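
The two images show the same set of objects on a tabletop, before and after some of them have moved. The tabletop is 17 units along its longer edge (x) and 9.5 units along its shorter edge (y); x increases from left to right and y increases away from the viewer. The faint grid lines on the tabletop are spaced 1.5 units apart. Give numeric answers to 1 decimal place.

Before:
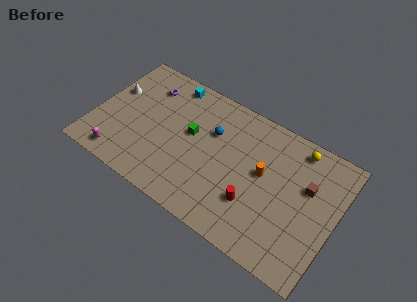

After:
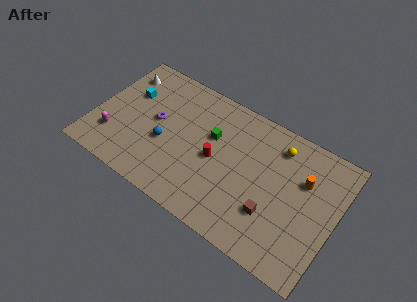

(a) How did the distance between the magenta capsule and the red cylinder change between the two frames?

-2.2

Before: roughly 9.5 units apart; after: 7.3. That's 2.2 units closer together.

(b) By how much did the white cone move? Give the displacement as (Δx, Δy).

(0.3, 1.6)

The white cone was at about (1.0, 5.9) and moved to about (1.3, 7.5).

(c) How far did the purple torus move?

2.5

The purple torus moved from about (3.2, 7.4) to (4.2, 5.1), a distance of √(1.0² + 2.3²) ≈ 2.5.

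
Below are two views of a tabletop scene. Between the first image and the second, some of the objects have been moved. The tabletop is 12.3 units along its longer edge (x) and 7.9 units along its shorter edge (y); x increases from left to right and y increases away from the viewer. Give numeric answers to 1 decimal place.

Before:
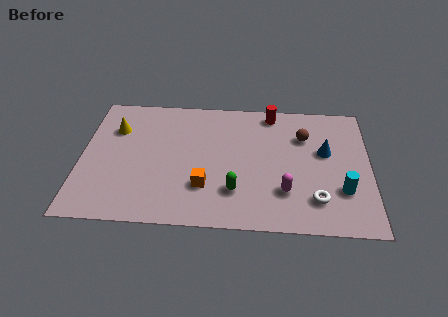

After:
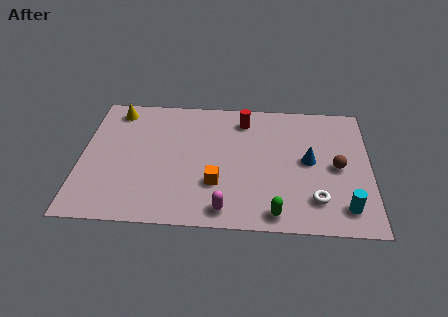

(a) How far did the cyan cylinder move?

1.0

The cyan cylinder moved from about (11.1, 2.4) to (11.2, 1.4), a distance of √(0.1² + 1.0²) ≈ 1.0.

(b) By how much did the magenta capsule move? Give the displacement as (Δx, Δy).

(-2.5, -1.2)

The magenta capsule started near (8.7, 2.2) and ended near (6.2, 1.0).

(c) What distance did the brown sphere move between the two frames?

2.3

The brown sphere moved from about (9.5, 5.6) to (10.9, 3.8), a distance of √(1.4² + 1.8²) ≈ 2.3.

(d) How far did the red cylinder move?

1.3

From (8.1, 7.0) to (6.9, 6.5), the red cylinder covered √(1.2² + 0.5²) ≈ 1.3 units.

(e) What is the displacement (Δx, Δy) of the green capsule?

(1.7, -1.2)

The green capsule was at about (6.6, 2.1) and moved to about (8.3, 0.9).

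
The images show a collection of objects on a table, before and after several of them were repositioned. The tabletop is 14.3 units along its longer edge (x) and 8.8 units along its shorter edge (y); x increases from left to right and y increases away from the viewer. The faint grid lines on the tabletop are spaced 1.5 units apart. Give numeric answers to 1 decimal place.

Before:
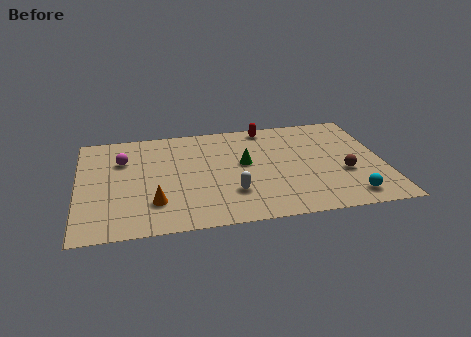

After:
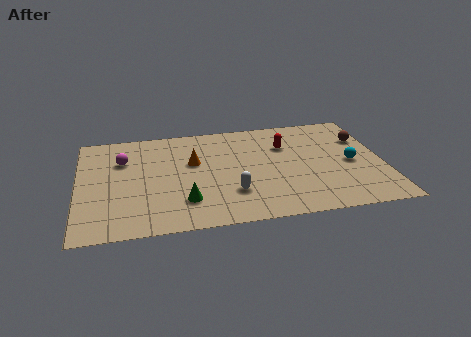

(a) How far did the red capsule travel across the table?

2.0

The red capsule was near (9.0, 7.9) before and (9.8, 6.1) after, so it travelled √(0.8² + 1.8²) ≈ 2.0 units.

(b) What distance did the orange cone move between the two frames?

3.6

The orange cone was near (3.5, 2.3) before and (5.4, 5.4) after, so it travelled √(1.9² + 3.1²) ≈ 3.6 units.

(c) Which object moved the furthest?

the green cone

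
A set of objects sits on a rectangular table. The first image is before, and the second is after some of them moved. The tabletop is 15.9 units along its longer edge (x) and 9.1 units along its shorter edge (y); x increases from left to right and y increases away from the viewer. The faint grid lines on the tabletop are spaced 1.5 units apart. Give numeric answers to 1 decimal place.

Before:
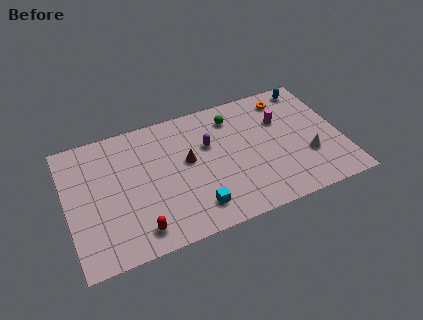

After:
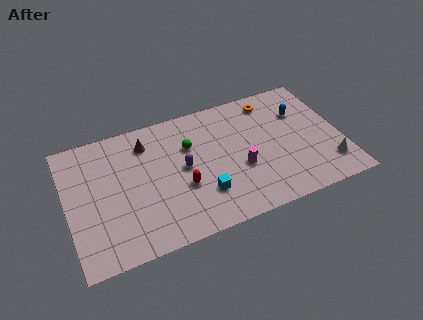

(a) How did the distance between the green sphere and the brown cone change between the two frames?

-1.0

They were about 3.6 units apart before and 2.6 after — 1.0 units closer together.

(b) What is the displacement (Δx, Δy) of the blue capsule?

(-0.7, -1.7)

The blue capsule was at about (14.5, 8.0) and moved to about (13.8, 6.3).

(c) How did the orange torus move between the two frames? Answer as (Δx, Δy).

(-0.9, 0.1)

The orange torus started near (13.1, 7.6) and ended near (12.2, 7.7).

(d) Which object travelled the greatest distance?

the magenta cylinder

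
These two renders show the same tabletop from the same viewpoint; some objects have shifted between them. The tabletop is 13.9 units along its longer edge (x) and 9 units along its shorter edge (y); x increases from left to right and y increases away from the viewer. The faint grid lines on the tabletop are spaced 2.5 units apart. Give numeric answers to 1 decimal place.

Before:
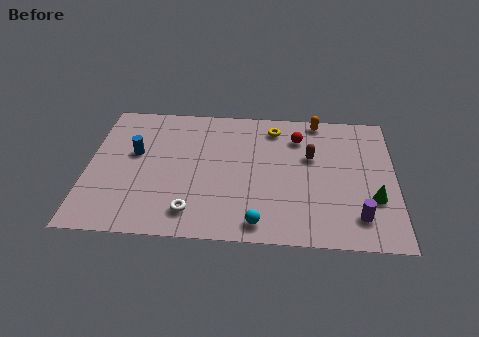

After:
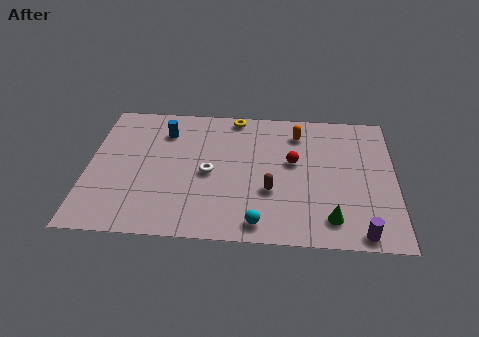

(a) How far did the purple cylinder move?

1.0

From (12.2, 1.8) to (12.3, 0.8), the purple cylinder covered √(0.1² + 1.0²) ≈ 1.0 units.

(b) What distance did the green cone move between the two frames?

2.4

The green cone was near (12.9, 3.0) before and (11.0, 1.6) after, so it travelled √(1.9² + 1.4²) ≈ 2.4 units.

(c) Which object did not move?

the cyan sphere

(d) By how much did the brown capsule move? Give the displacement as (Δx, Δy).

(-1.8, -2.4)

The brown capsule was at about (10.1, 5.6) and moved to about (8.3, 3.2).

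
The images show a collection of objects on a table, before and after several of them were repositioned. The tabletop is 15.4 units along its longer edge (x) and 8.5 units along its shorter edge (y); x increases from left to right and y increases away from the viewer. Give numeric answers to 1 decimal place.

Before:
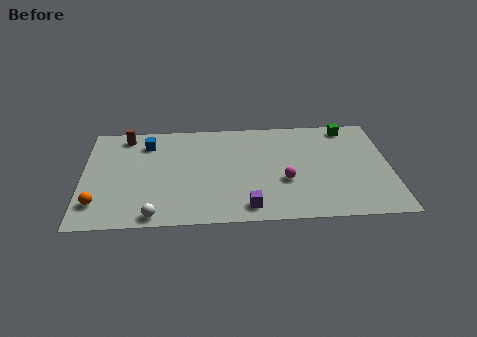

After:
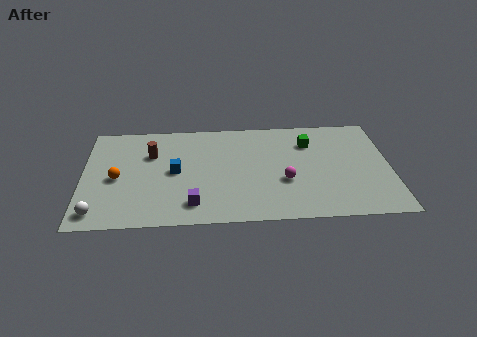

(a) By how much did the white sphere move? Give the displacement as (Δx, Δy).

(-2.8, 0.4)

The white sphere was at about (3.6, 0.8) and moved to about (0.8, 1.2).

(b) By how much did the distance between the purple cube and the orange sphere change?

-3.0

The distance was about 7.4 in the first image and 4.4 in the second, so they moved 3.0 units closer together.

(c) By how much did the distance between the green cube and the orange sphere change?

-3.8

Before: roughly 13.8 units apart; after: 10.0. That's 3.8 units closer together.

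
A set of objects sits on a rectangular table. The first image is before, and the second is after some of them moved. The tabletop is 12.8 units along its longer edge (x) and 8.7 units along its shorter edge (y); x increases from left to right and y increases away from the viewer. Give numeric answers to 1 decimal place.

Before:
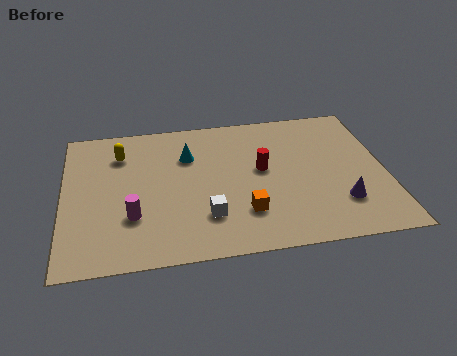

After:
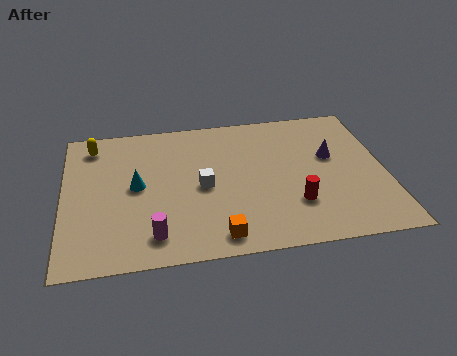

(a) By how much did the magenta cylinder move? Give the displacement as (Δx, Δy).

(0.8, -1.2)

The magenta cylinder started near (2.7, 2.7) and ended near (3.5, 1.5).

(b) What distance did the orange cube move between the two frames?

1.6

From (7.1, 2.3) to (6.0, 1.1), the orange cube covered √(1.1² + 1.2²) ≈ 1.6 units.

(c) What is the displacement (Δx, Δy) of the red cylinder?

(1.2, -2.3)

The red cylinder started near (7.9, 4.8) and ended near (9.1, 2.5).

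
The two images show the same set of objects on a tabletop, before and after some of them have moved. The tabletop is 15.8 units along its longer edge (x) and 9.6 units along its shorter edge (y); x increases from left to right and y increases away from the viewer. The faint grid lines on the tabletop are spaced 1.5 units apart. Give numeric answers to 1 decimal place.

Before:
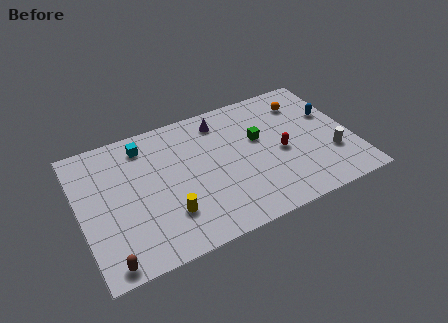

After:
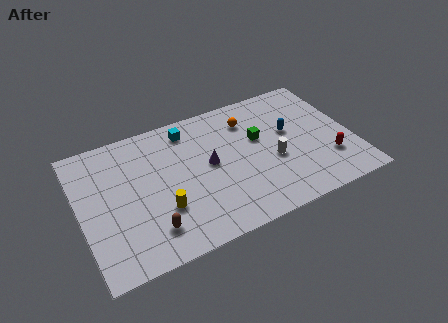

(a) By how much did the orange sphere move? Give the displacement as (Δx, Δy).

(-3.3, -0.1)

The orange sphere started near (13.4, 7.5) and ended near (10.1, 7.4).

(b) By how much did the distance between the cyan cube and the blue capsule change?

-4.8

The distance was about 11.0 in the first image and 6.2 in the second, so they moved 4.8 units closer together.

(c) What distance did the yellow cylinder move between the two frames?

0.6

The yellow cylinder was near (4.8, 2.6) before and (4.5, 3.1) after, so it travelled √(0.3² + 0.5²) ≈ 0.6 units.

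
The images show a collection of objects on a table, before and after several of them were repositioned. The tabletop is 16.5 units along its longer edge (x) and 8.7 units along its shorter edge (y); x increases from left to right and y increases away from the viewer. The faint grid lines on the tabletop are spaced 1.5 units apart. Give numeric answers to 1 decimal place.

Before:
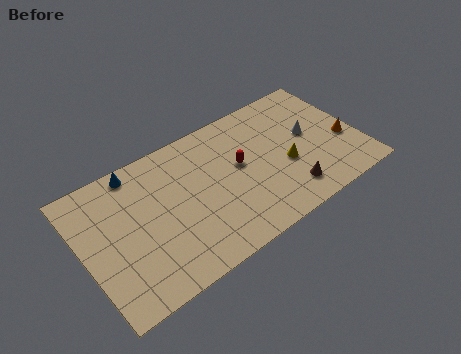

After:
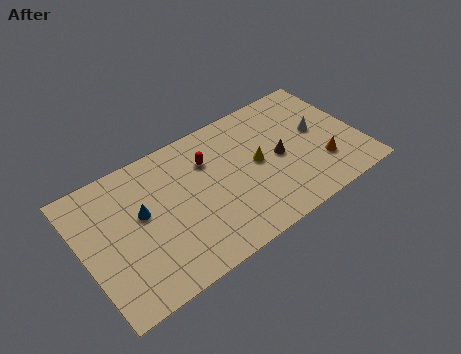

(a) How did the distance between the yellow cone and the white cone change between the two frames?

+1.7

Before: roughly 2.1 units apart; after: 3.8. That's 1.7 units further apart.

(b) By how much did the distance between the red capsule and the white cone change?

+2.3

They were about 4.3 units apart before and 6.6 after — 2.3 units further apart.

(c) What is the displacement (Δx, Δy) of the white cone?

(0.5, 0.0)

From the two frames, the white cone sits at roughly (13.7, 4.8) before and (14.2, 4.8) after.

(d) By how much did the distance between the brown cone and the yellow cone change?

-0.5

They were about 1.8 units apart before and 1.3 after — 0.5 units closer together.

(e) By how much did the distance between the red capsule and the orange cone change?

+0.9

Before: roughly 6.4 units apart; after: 7.3. That's 0.9 units further apart.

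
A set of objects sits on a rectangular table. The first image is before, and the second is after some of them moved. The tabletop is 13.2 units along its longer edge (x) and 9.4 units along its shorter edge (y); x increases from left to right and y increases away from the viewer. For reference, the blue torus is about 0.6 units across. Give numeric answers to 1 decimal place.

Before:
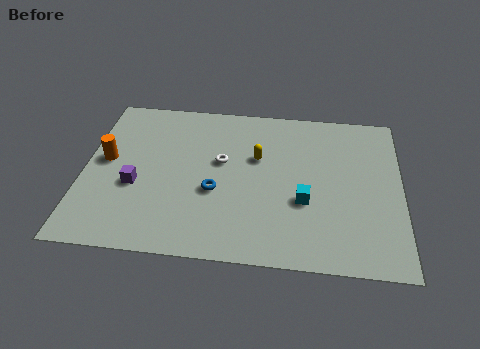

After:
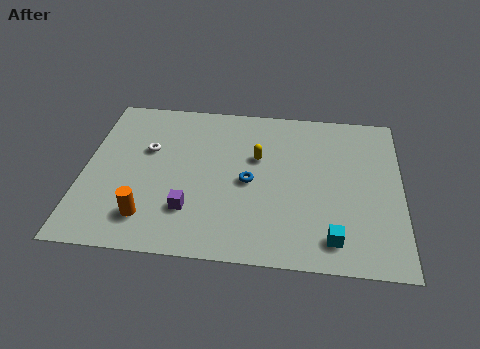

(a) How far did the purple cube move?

2.6

The purple cube was near (2.2, 3.7) before and (4.5, 2.5) after, so it travelled √(2.3² + 1.2²) ≈ 2.6 units.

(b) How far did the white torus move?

3.1

From (5.7, 5.5) to (2.6, 5.9), the white torus covered √(3.1² + 0.4²) ≈ 3.1 units.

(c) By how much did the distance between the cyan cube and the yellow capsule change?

+2.3

Before: roughly 3.1 units apart; after: 5.4. That's 2.3 units further apart.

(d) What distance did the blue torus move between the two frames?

1.6

The blue torus was near (5.5, 3.7) before and (6.9, 4.4) after, so it travelled √(1.4² + 0.7²) ≈ 1.6 units.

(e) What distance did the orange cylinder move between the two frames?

3.7

The orange cylinder moved from about (0.9, 5.1) to (2.8, 1.9), a distance of √(1.9² + 3.2²) ≈ 3.7.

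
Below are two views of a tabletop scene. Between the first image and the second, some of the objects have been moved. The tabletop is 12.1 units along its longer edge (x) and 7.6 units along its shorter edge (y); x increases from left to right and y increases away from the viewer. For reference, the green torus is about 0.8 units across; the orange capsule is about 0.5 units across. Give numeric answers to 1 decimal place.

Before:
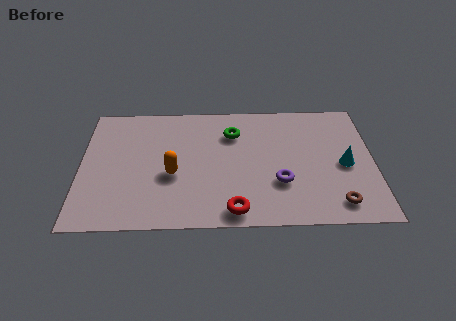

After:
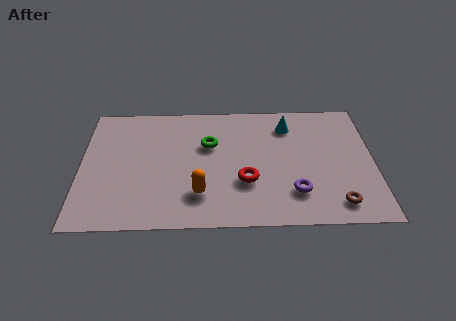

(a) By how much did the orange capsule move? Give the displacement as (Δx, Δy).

(1.1, -1.2)

The orange capsule started near (3.8, 3.1) and ended near (4.9, 1.9).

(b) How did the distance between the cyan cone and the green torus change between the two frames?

-1.6

Before: roughly 5.1 units apart; after: 3.5. That's 1.6 units closer together.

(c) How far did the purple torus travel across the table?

0.8

The purple torus moved from about (8.2, 2.5) to (8.8, 1.9), a distance of √(0.6² + 0.6²) ≈ 0.8.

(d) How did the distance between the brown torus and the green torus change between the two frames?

+0.3

The distance was about 6.1 in the first image and 6.4 in the second, so they moved 0.3 units further apart.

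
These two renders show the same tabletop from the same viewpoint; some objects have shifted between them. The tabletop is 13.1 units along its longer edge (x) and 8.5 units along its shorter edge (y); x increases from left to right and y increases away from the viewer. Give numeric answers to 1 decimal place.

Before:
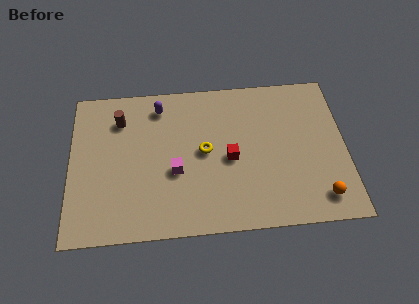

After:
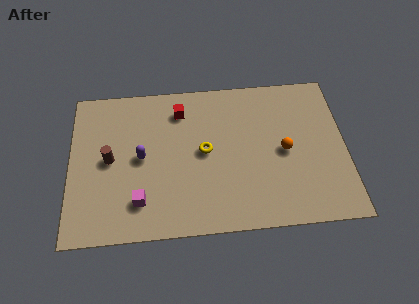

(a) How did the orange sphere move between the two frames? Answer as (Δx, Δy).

(-1.6, 2.7)

The orange sphere was at about (11.8, 1.4) and moved to about (10.2, 4.1).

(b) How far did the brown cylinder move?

2.3

From (2.4, 6.5) to (1.9, 4.3), the brown cylinder covered √(0.5² + 2.2²) ≈ 2.3 units.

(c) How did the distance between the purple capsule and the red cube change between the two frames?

-1.5

Before: roughly 4.6 units apart; after: 3.1. That's 1.5 units closer together.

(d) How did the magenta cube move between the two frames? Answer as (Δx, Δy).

(-1.7, -1.5)

The magenta cube started near (5.0, 3.4) and ended near (3.3, 1.9).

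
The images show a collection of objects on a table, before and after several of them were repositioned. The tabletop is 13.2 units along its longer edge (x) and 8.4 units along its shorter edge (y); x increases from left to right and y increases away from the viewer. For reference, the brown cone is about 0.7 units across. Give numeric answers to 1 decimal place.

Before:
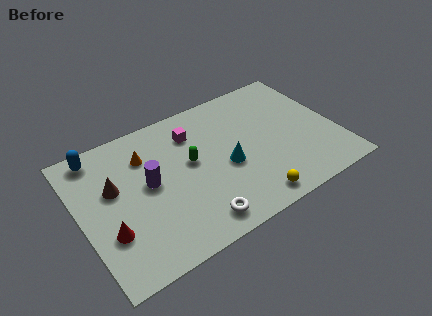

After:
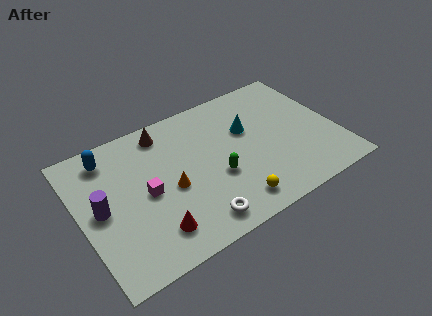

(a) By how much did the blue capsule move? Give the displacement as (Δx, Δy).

(0.5, -0.4)

The blue capsule started near (1.3, 7.4) and ended near (1.8, 7.0).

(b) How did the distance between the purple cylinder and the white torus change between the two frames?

+1.5

The distance was about 3.8 in the first image and 5.3 in the second, so they moved 1.5 units further apart.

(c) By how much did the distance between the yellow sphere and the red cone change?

-3.2

Before: roughly 7.2 units apart; after: 4.0. That's 3.2 units closer together.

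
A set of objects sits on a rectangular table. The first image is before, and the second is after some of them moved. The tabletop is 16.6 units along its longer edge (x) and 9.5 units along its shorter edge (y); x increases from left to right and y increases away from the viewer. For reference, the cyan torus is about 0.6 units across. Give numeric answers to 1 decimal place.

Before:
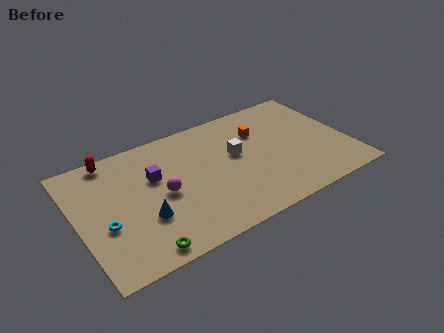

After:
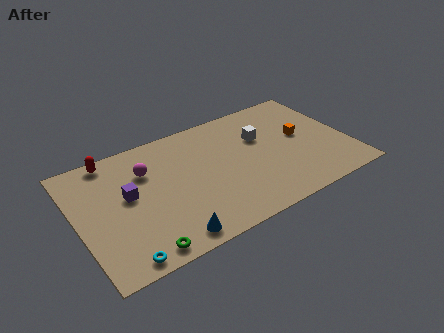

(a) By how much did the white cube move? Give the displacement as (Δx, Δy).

(1.7, 0.7)

The white cube was at about (9.8, 5.5) and moved to about (11.5, 6.2).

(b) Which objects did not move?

the red capsule and the green torus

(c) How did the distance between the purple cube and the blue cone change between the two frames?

+1.6

The distance was about 3.0 in the first image and 4.6 in the second, so they moved 1.6 units further apart.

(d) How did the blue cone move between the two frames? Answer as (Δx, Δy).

(1.2, -2.1)

From the two frames, the blue cone sits at roughly (3.8, 3.2) before and (5.0, 1.1) after.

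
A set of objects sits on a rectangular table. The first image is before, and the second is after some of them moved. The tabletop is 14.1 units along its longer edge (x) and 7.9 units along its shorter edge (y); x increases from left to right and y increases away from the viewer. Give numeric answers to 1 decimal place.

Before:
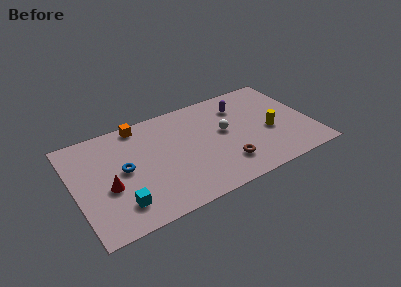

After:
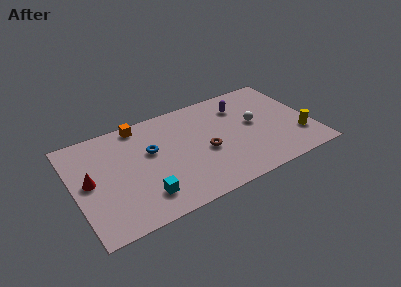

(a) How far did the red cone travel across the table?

1.3

From (1.9, 3.2) to (0.9, 4.1), the red cone covered √(1.0² + 0.9²) ≈ 1.3 units.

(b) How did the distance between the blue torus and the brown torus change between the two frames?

-2.8

Before: roughly 6.2 units apart; after: 3.4. That's 2.8 units closer together.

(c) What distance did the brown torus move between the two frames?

1.8

From (8.7, 1.9) to (7.7, 3.4), the brown torus covered √(1.0² + 1.5²) ≈ 1.8 units.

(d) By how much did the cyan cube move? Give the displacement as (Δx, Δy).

(1.4, 0.0)

The cyan cube started near (2.4, 1.7) and ended near (3.8, 1.7).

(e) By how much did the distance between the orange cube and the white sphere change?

+1.7

Before: roughly 5.5 units apart; after: 7.2. That's 1.7 units further apart.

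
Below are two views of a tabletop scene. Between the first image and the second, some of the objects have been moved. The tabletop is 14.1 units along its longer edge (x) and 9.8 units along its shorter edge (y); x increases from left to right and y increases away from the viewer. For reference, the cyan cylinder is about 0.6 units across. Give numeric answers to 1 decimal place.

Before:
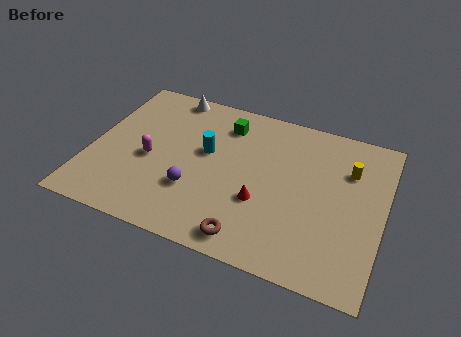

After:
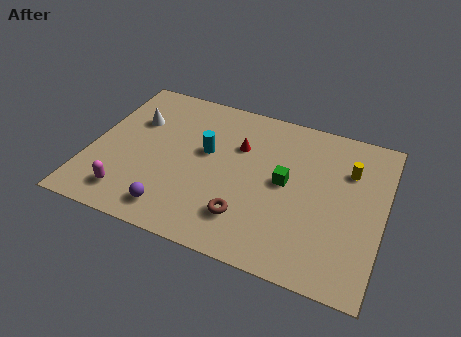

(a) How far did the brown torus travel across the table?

1.1

The brown torus moved from about (8.1, 1.2) to (7.8, 2.3), a distance of √(0.3² + 1.1²) ≈ 1.1.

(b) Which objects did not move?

the cyan cylinder and the yellow cylinder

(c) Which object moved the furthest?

the green cube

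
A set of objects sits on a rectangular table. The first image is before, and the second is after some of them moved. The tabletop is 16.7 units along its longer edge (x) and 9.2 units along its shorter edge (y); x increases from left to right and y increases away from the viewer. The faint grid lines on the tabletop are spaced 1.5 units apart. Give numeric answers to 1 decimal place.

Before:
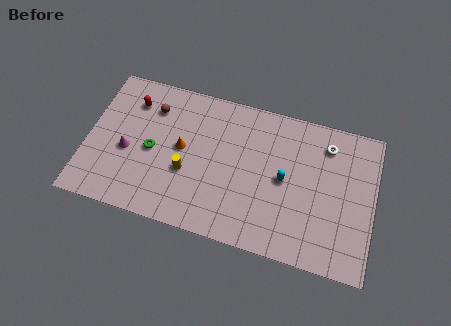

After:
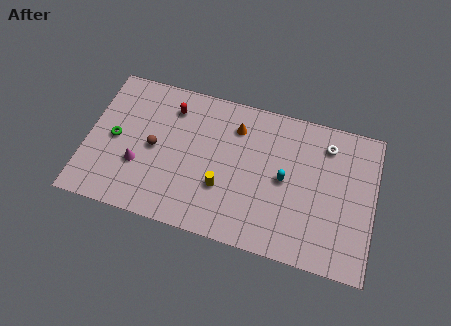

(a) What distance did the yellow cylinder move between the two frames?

2.1

From (5.9, 3.5) to (8.0, 3.1), the yellow cylinder covered √(2.1² + 0.4²) ≈ 2.1 units.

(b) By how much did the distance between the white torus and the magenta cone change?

-0.4

They were about 11.9 units apart before and 11.5 after — 0.4 units closer together.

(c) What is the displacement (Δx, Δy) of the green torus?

(-2.2, 0.2)

The green torus started near (3.8, 4.3) and ended near (1.6, 4.5).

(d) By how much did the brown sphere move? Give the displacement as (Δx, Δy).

(0.3, -2.5)

From the two frames, the brown sphere sits at roughly (3.6, 7.0) before and (3.9, 4.5) after.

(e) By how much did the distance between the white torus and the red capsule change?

-2.3

They were about 11.4 units apart before and 9.1 after — 2.3 units closer together.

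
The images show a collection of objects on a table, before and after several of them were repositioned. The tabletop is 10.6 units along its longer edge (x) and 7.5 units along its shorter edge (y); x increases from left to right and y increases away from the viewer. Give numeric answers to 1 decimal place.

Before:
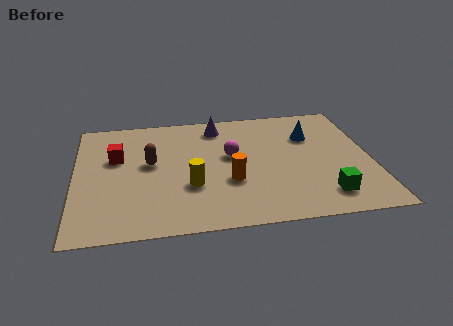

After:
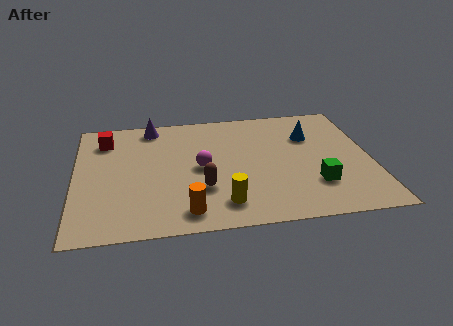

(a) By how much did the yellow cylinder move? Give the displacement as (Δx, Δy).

(1.1, -1.2)

From the two frames, the yellow cylinder sits at roughly (4.1, 2.6) before and (5.2, 1.4) after.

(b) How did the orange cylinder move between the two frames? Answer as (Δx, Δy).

(-1.6, -1.6)

From the two frames, the orange cylinder sits at roughly (5.5, 2.7) before and (3.9, 1.1) after.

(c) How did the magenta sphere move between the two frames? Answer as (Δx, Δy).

(-1.1, -0.6)

From the two frames, the magenta sphere sits at roughly (5.6, 4.3) before and (4.5, 3.7) after.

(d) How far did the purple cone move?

2.4

The purple cone moved from about (5.2, 6.3) to (2.8, 6.6), a distance of √(2.4² + 0.3²) ≈ 2.4.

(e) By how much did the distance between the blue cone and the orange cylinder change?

+2.3

Before: roughly 3.9 units apart; after: 6.2. That's 2.3 units further apart.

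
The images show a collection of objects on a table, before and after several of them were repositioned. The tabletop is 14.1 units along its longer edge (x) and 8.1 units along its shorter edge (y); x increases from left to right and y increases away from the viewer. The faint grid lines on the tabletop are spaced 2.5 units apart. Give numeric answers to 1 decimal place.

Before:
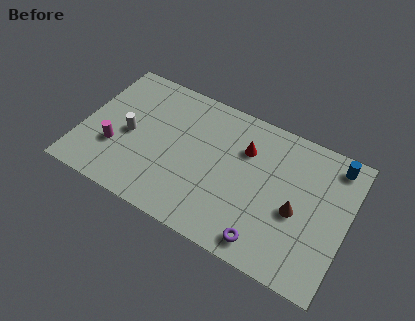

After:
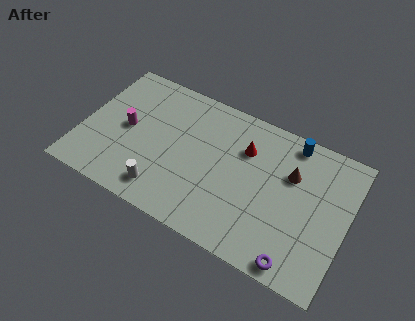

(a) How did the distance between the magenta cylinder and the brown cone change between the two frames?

-0.8

They were about 9.6 units apart before and 8.8 after — 0.8 units closer together.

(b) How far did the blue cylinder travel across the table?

2.3

The blue cylinder moved from about (13.1, 7.0) to (10.8, 7.2), a distance of √(2.3² + 0.2²) ≈ 2.3.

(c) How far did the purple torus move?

1.7

The purple torus moved from about (10.2, 1.1) to (11.9, 0.8), a distance of √(1.7² + 0.3²) ≈ 1.7.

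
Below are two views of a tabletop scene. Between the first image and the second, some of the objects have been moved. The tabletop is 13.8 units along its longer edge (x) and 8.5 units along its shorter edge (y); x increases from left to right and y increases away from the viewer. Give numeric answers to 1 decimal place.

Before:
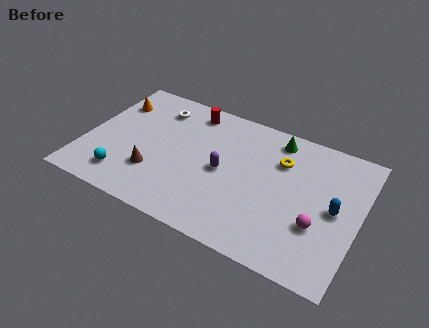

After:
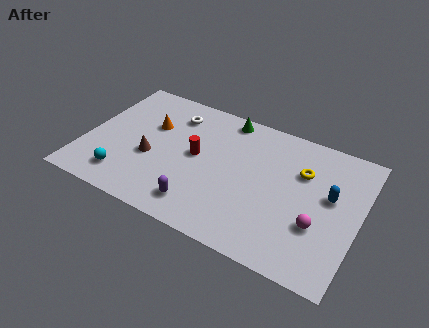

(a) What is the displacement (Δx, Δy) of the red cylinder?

(0.7, -2.8)

The red cylinder was at about (4.9, 7.3) and moved to about (5.6, 4.5).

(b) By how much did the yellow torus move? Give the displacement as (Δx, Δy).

(1.1, -0.2)

From the two frames, the yellow torus sits at roughly (9.7, 6.0) before and (10.8, 5.8) after.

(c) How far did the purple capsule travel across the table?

2.7

From (7.0, 4.1) to (6.2, 1.5), the purple capsule covered √(0.8² + 2.6²) ≈ 2.7 units.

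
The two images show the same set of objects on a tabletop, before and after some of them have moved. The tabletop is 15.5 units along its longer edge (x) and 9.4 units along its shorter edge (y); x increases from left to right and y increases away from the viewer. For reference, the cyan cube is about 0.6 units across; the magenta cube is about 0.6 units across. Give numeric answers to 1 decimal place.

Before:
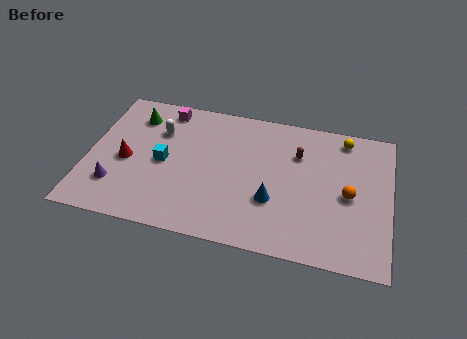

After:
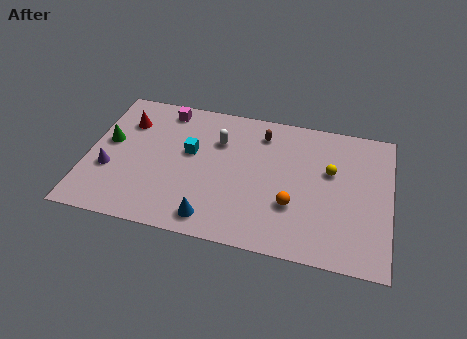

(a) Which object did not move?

the magenta cube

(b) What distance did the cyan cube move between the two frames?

1.6

From (3.9, 4.5) to (5.2, 5.5), the cyan cube covered √(1.3² + 1.0²) ≈ 1.6 units.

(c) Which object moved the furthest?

the blue cone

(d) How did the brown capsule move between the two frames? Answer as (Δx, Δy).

(-1.9, 1.0)

From the two frames, the brown capsule sits at roughly (10.7, 6.6) before and (8.8, 7.6) after.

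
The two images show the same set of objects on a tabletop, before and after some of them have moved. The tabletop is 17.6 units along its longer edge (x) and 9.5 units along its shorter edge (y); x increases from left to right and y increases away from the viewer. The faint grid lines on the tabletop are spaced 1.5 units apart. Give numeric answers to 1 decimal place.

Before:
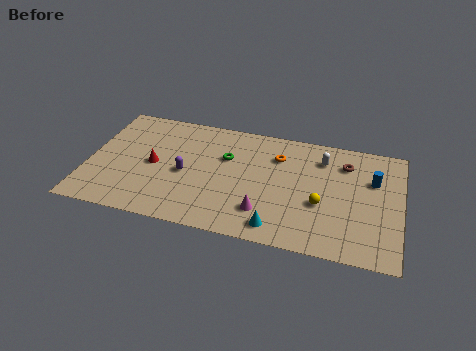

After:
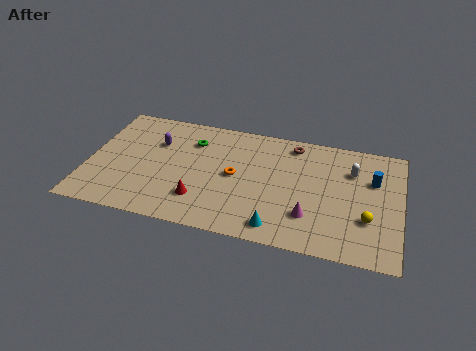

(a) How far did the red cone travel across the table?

3.6

The red cone moved from about (3.7, 4.6) to (6.5, 2.4), a distance of √(2.8² + 2.2²) ≈ 3.6.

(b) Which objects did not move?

the cyan cone and the blue cylinder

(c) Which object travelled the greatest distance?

the red cone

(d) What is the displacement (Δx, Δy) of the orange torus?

(-2.3, -2.2)

From the two frames, the orange torus sits at roughly (10.6, 7.0) before and (8.3, 4.8) after.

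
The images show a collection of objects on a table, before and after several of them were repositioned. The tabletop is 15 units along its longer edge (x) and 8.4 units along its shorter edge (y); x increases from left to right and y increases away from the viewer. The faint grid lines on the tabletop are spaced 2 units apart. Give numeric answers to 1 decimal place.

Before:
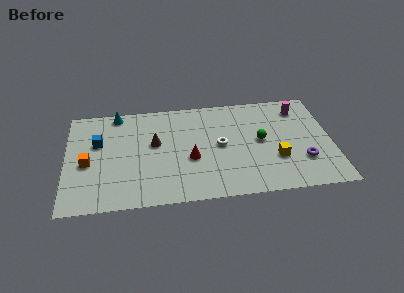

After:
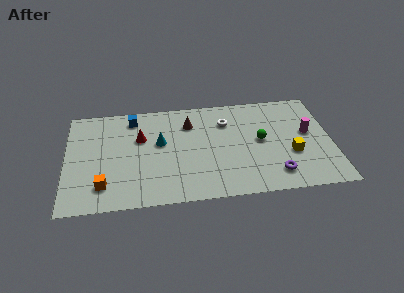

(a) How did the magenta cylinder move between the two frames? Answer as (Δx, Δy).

(0.4, -2.1)

From the two frames, the magenta cylinder sits at roughly (13.3, 6.8) before and (13.7, 4.7) after.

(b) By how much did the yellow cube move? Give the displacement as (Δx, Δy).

(0.9, 0.3)

From the two frames, the yellow cube sits at roughly (11.8, 2.8) before and (12.7, 3.1) after.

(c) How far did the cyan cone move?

3.6

The cyan cone moved from about (2.9, 7.6) to (5.3, 4.9), a distance of √(2.4² + 2.7²) ≈ 3.6.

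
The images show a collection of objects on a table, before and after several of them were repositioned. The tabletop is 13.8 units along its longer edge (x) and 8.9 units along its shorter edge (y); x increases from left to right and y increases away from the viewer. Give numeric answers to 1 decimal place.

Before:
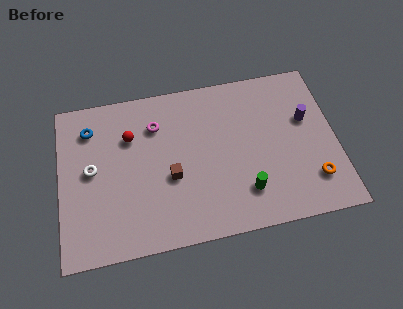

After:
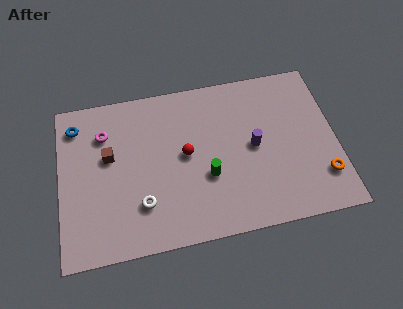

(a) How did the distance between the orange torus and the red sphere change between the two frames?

-2.6

They were about 9.8 units apart before and 7.2 after — 2.6 units closer together.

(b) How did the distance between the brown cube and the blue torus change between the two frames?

-2.6

They were about 5.2 units apart before and 2.6 after — 2.6 units closer together.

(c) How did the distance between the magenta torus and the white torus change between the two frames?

+0.7

The distance was about 3.8 in the first image and 4.5 in the second, so they moved 0.7 units further apart.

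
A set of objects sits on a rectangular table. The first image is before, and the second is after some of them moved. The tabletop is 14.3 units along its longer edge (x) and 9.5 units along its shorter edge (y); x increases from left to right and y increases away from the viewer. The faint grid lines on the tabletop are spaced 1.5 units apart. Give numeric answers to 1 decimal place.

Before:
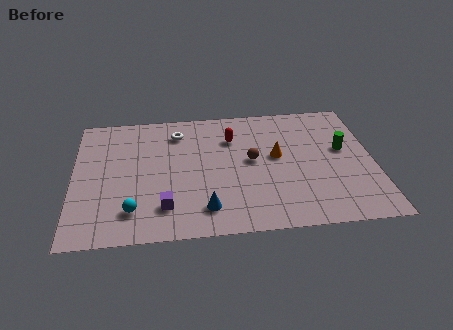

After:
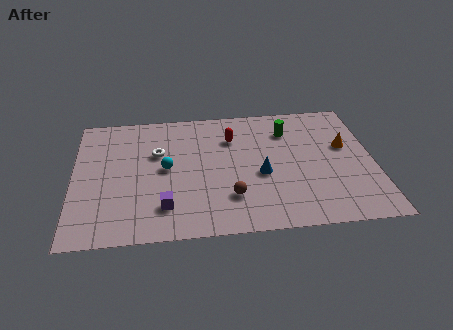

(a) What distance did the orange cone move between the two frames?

3.3

From (9.7, 5.3) to (13.0, 5.7), the orange cone covered √(3.3² + 0.4²) ≈ 3.3 units.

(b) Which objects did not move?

the red capsule and the purple cube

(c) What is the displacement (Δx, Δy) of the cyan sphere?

(1.6, 2.9)

From the two frames, the cyan sphere sits at roughly (2.8, 2.0) before and (4.4, 4.9) after.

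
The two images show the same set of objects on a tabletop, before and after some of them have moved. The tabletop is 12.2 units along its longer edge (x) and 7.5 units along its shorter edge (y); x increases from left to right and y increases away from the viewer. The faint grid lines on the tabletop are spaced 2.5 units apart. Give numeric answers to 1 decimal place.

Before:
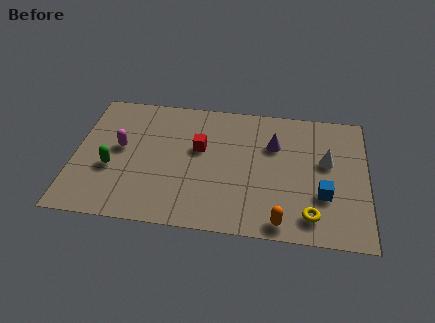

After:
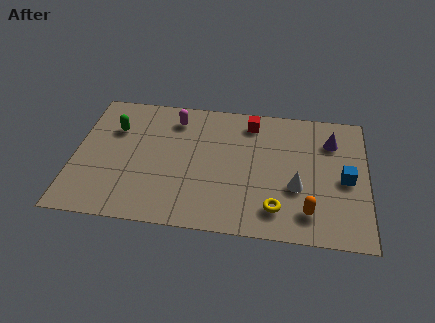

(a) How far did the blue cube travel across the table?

1.3

The blue cube moved from about (10.4, 2.5) to (11.3, 3.5), a distance of √(0.9² + 1.0²) ≈ 1.3.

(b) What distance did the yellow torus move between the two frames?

1.4

The yellow torus was near (9.9, 1.3) before and (8.5, 1.5) after, so it travelled √(1.4² + 0.2²) ≈ 1.4 units.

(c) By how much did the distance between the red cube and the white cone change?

-1.3

They were about 5.3 units apart before and 4.0 after — 1.3 units closer together.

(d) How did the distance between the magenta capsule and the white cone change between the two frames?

-2.4

Before: roughly 8.6 units apart; after: 6.2. That's 2.4 units closer together.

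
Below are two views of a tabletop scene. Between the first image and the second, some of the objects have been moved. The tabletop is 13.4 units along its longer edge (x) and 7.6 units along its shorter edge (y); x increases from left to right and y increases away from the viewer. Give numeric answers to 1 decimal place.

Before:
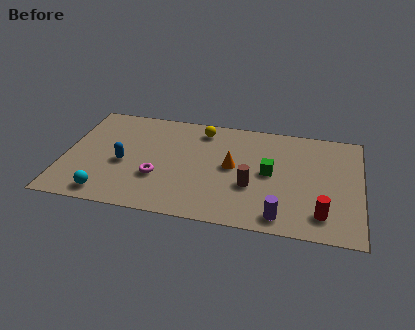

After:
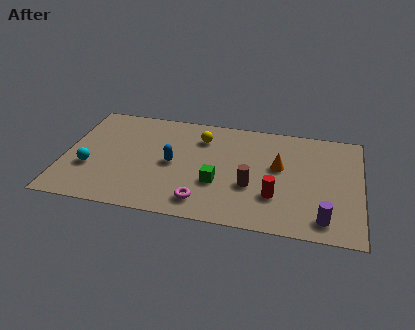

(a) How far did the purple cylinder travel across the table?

1.9

From (9.9, 1.0) to (11.8, 1.2), the purple cylinder covered √(1.9² + 0.2²) ≈ 1.9 units.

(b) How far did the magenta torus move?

2.5

From (4.3, 2.6) to (6.4, 1.3), the magenta torus covered √(2.1² + 1.3²) ≈ 2.5 units.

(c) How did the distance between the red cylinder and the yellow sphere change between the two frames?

-2.5

Before: roughly 7.4 units apart; after: 4.9. That's 2.5 units closer together.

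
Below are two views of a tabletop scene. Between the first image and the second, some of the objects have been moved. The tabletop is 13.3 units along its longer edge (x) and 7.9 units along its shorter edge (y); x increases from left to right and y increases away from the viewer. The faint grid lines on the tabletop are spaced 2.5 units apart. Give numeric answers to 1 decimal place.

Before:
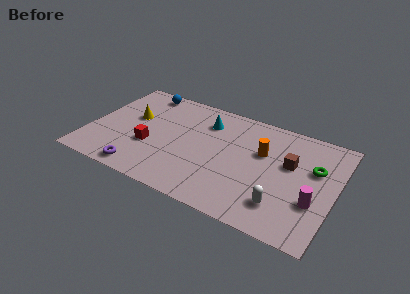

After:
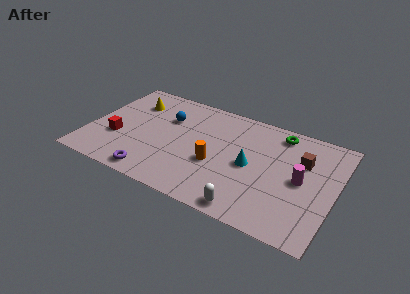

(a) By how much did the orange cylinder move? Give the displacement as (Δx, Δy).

(-2.3, -1.9)

The orange cylinder started near (9.3, 5.0) and ended near (7.0, 3.1).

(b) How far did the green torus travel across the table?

2.8

The green torus was near (12.1, 5.0) before and (10.0, 6.8) after, so it travelled √(2.1² + 1.8²) ≈ 2.8 units.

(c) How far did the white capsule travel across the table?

1.9

The white capsule moved from about (10.7, 1.8) to (9.1, 0.8), a distance of √(1.6² + 1.0²) ≈ 1.9.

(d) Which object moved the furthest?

the cyan cone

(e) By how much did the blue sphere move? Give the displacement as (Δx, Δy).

(1.6, -1.6)

From the two frames, the blue sphere sits at roughly (2.4, 7.0) before and (4.0, 5.4) after.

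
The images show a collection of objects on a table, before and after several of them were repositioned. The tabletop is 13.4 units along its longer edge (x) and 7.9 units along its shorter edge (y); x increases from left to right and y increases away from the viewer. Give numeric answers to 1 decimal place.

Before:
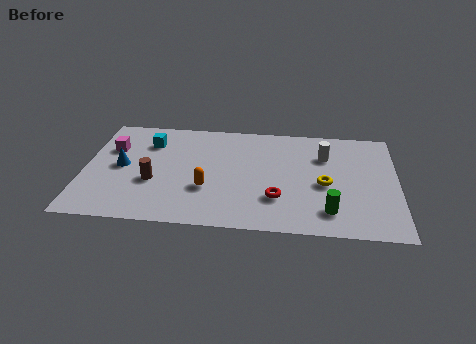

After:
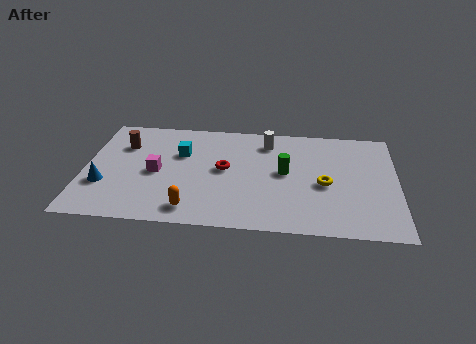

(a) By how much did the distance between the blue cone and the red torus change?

-1.6

The distance was about 6.9 in the first image and 5.3 in the second, so they moved 1.6 units closer together.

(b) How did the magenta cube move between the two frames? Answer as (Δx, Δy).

(2.0, -1.6)

The magenta cube was at about (1.1, 5.3) and moved to about (3.1, 3.7).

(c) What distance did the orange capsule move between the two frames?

1.6

The orange capsule was near (5.3, 2.7) before and (4.7, 1.2) after, so it travelled √(0.6² + 1.5²) ≈ 1.6 units.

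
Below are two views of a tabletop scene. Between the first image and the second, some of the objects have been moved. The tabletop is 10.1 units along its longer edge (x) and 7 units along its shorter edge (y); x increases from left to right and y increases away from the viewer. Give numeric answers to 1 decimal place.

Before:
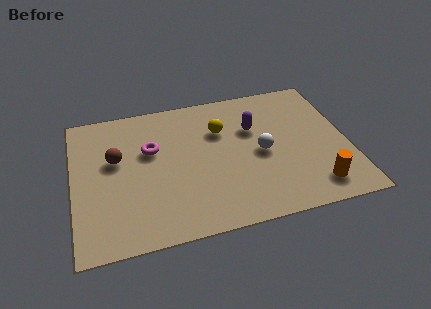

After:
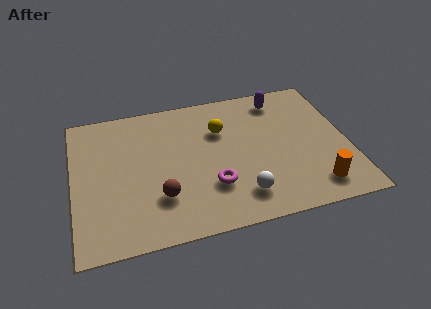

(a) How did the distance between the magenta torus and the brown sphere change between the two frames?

+0.6

The distance was about 1.3 in the first image and 1.9 in the second, so they moved 0.6 units further apart.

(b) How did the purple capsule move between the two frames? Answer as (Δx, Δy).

(1.1, 1.3)

From the two frames, the purple capsule sits at roughly (6.7, 4.6) before and (7.8, 5.9) after.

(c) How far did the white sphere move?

2.1

The white sphere moved from about (6.9, 3.3) to (6.0, 1.4), a distance of √(0.9² + 1.9²) ≈ 2.1.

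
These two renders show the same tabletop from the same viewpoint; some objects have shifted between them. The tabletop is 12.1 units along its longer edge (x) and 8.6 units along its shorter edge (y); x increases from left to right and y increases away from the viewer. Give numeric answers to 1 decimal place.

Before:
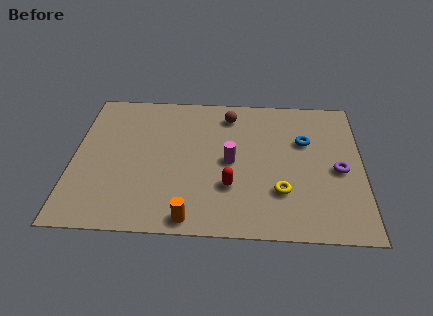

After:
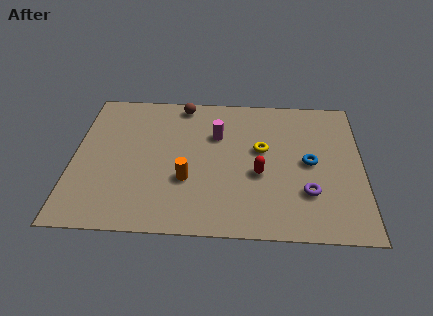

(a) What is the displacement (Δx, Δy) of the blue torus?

(0.2, -1.3)

From the two frames, the blue torus sits at roughly (9.7, 5.6) before and (9.9, 4.3) after.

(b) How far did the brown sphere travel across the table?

2.1

The brown sphere was near (6.5, 7.1) before and (4.5, 7.7) after, so it travelled √(2.0² + 0.6²) ≈ 2.1 units.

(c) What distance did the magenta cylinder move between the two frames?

1.7

The magenta cylinder moved from about (6.6, 4.2) to (6.0, 5.8), a distance of √(0.6² + 1.6²) ≈ 1.7.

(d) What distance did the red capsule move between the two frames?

1.4

The red capsule moved from about (6.6, 2.7) to (7.8, 3.5), a distance of √(1.2² + 0.8²) ≈ 1.4.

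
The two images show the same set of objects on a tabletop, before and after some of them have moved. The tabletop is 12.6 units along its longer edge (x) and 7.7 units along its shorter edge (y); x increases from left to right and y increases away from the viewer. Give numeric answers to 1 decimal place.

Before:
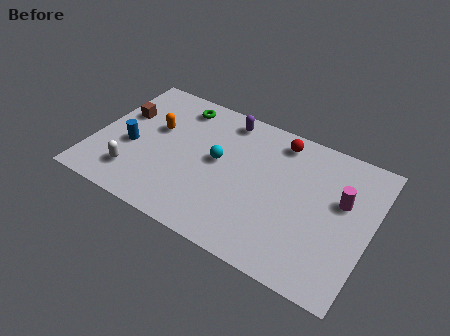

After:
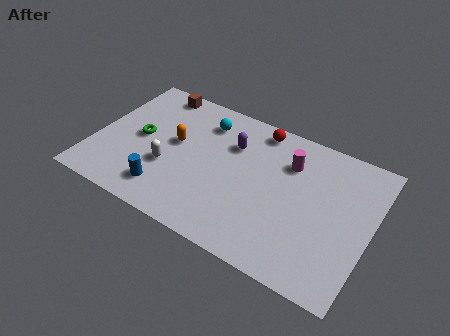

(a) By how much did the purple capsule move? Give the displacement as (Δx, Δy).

(0.5, -1.3)

The purple capsule was at about (5.6, 6.7) and moved to about (6.1, 5.4).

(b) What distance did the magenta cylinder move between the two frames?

2.7

The magenta cylinder was near (11.2, 4.7) before and (8.7, 5.6) after, so it travelled √(2.5² + 0.9²) ≈ 2.7 units.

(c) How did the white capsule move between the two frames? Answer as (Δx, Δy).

(1.4, 1.1)

The white capsule started near (2.1, 1.7) and ended near (3.5, 2.8).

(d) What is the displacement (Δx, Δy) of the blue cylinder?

(1.9, -1.7)

The blue cylinder was at about (1.7, 3.2) and moved to about (3.6, 1.5).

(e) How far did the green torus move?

3.0

The green torus moved from about (3.4, 6.5) to (2.0, 3.9), a distance of √(1.4² + 2.6²) ≈ 3.0.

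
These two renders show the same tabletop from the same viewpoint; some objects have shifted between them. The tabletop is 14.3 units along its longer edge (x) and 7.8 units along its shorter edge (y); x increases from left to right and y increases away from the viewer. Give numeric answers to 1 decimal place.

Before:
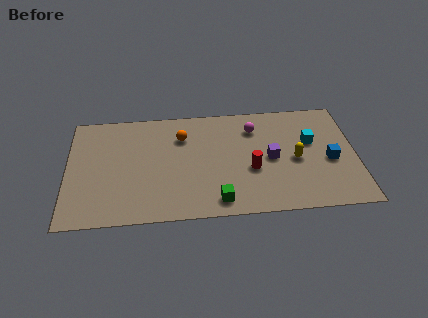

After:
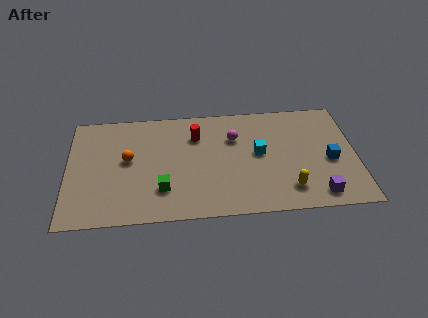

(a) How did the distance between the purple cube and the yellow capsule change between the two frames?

+0.3

The distance was about 1.2 in the first image and 1.5 in the second, so they moved 0.3 units further apart.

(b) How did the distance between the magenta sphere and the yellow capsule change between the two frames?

+1.5

The distance was about 3.1 in the first image and 4.6 in the second, so they moved 1.5 units further apart.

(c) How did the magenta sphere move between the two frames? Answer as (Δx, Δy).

(-1.0, -0.6)

The magenta sphere started near (9.3, 6.0) and ended near (8.3, 5.4).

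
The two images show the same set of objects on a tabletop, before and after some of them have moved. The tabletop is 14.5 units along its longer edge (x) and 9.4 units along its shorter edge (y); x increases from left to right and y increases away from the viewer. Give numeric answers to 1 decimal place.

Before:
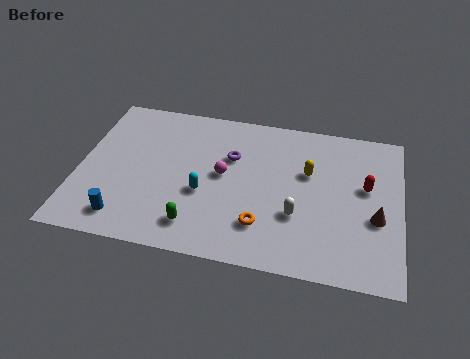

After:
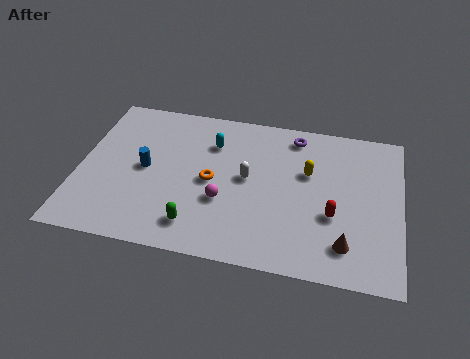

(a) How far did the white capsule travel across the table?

2.9

The white capsule was near (9.9, 3.2) before and (7.6, 5.0) after, so it travelled √(2.3² + 1.8²) ≈ 2.9 units.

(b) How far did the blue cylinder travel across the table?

3.3

The blue cylinder moved from about (2.3, 1.5) to (3.0, 4.7), a distance of √(0.7² + 3.2²) ≈ 3.3.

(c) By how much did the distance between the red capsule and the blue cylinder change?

-2.7

The distance was about 11.3 in the first image and 8.6 in the second, so they moved 2.7 units closer together.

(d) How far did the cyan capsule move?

3.2

The cyan capsule was near (5.7, 3.7) before and (5.9, 6.9) after, so it travelled √(0.2² + 3.2²) ≈ 3.2 units.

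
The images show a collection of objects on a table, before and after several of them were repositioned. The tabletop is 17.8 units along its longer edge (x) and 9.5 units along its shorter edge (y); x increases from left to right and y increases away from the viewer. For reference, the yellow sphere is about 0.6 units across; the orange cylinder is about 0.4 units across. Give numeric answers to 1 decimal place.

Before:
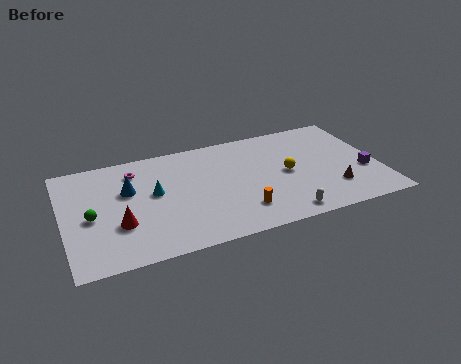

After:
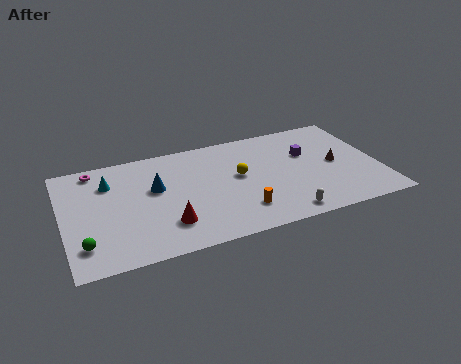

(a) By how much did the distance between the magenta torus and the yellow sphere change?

-0.4

The distance was about 8.9 in the first image and 8.5 in the second, so they moved 0.4 units closer together.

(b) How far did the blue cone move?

1.5

The blue cone moved from about (3.7, 6.0) to (5.2, 5.7), a distance of √(1.5² + 0.3²) ≈ 1.5.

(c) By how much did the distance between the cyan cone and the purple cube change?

-0.7

The distance was about 11.9 in the first image and 11.2 in the second, so they moved 0.7 units closer together.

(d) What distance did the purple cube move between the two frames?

4.0

From (16.9, 3.5) to (13.9, 6.1), the purple cube covered √(3.0² + 2.6²) ≈ 4.0 units.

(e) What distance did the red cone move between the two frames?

2.7

The red cone was near (3.0, 3.2) before and (5.6, 2.4) after, so it travelled √(2.6² + 0.8²) ≈ 2.7 units.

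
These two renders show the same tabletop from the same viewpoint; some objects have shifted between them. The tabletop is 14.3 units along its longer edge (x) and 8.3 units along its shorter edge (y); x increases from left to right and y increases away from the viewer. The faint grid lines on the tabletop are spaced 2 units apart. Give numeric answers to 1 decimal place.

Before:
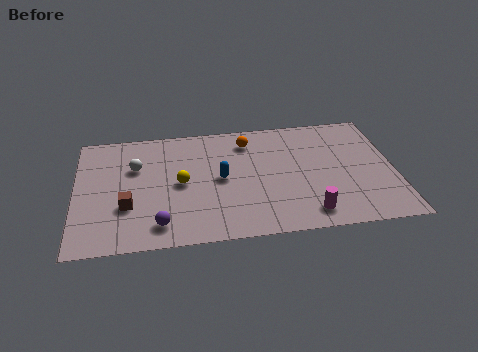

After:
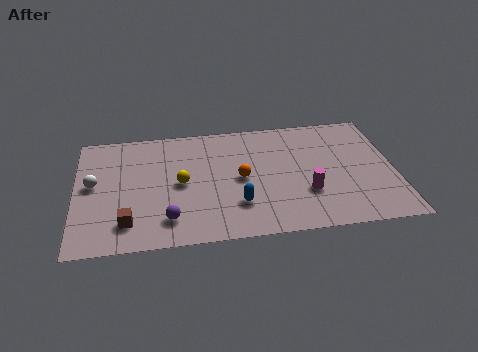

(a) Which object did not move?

the yellow sphere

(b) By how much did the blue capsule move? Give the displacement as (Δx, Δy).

(0.7, -1.9)

The blue capsule started near (6.5, 4.2) and ended near (7.2, 2.3).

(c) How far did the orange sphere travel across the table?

2.6

The orange sphere moved from about (7.8, 6.7) to (7.4, 4.1), a distance of √(0.4² + 2.6²) ≈ 2.6.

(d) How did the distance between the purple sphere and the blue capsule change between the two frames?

-0.8

The distance was about 4.0 in the first image and 3.2 in the second, so they moved 0.8 units closer together.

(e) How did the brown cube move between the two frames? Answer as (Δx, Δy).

(0.0, -1.1)

The brown cube started near (2.3, 2.8) and ended near (2.3, 1.7).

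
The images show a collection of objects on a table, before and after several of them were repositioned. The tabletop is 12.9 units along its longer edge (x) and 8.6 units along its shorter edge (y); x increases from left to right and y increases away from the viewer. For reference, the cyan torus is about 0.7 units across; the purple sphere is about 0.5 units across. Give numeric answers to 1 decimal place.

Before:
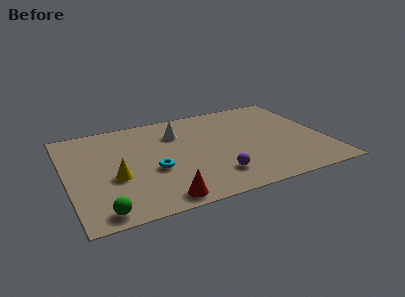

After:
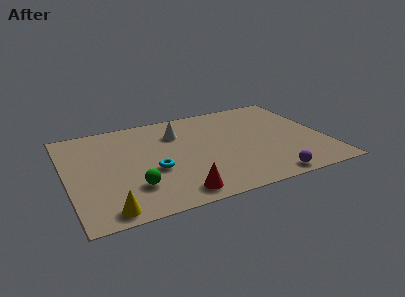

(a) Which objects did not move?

the cyan torus and the white cone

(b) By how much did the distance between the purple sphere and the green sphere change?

+0.9

The distance was about 5.8 in the first image and 6.7 in the second, so they moved 0.9 units further apart.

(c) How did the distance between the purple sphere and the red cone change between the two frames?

+1.5

Before: roughly 3.0 units apart; after: 4.5. That's 1.5 units further apart.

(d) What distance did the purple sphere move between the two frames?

2.7

The purple sphere was near (7.1, 1.9) before and (9.6, 0.8) after, so it travelled √(2.5² + 1.1²) ≈ 2.7 units.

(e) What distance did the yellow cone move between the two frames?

2.6

From (2.3, 3.4) to (1.7, 0.9), the yellow cone covered √(0.6² + 2.5²) ≈ 2.6 units.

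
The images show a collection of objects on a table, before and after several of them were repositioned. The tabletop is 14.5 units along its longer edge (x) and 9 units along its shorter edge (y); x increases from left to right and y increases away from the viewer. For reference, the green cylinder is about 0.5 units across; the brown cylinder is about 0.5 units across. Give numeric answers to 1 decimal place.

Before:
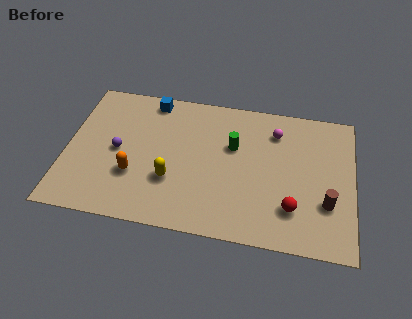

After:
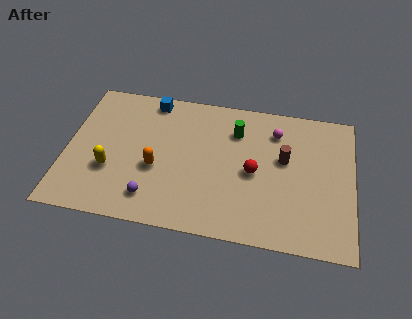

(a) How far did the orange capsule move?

1.3

The orange capsule was near (3.5, 3.0) before and (4.6, 3.6) after, so it travelled √(1.1² + 0.6²) ≈ 1.3 units.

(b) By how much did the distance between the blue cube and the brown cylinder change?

-3.0

The distance was about 10.4 in the first image and 7.4 in the second, so they moved 3.0 units closer together.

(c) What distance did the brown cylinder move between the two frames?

3.3

The brown cylinder moved from about (13.2, 2.9) to (11.0, 5.3), a distance of √(2.2² + 2.4²) ≈ 3.3.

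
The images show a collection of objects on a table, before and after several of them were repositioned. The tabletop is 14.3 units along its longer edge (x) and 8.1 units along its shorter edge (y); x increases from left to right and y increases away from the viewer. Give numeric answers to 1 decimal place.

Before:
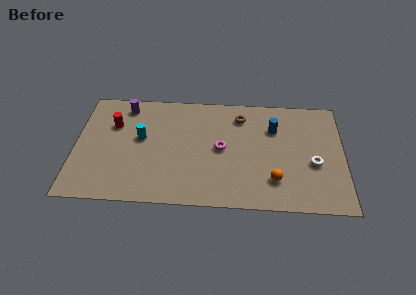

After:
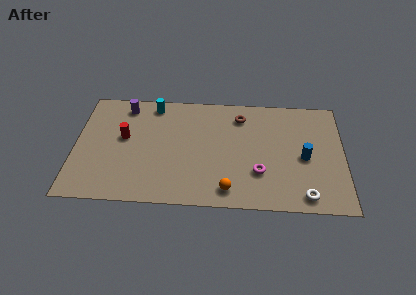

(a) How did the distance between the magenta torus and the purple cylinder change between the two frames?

+2.5

The distance was about 5.9 in the first image and 8.4 in the second, so they moved 2.5 units further apart.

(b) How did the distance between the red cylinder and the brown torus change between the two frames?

-0.4

Before: roughly 6.9 units apart; after: 6.5. That's 0.4 units closer together.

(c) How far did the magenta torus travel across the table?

2.6

From (7.8, 4.1) to (9.8, 2.5), the magenta torus covered √(2.0² + 1.6²) ≈ 2.6 units.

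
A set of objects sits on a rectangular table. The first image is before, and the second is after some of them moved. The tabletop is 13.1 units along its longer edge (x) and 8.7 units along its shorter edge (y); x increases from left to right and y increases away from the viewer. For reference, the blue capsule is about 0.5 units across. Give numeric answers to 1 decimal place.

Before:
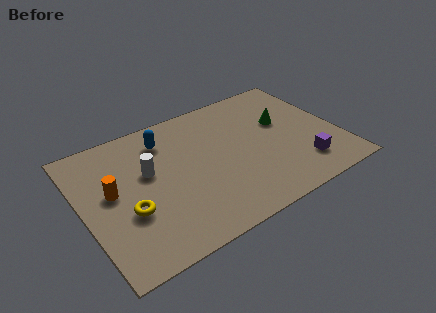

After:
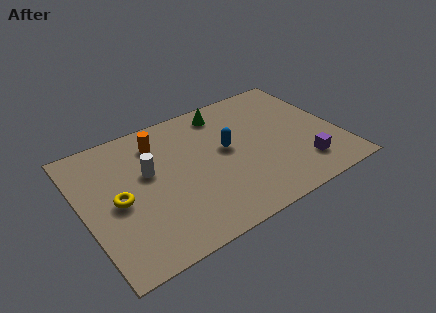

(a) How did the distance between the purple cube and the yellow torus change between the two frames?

+0.6

They were about 8.9 units apart before and 9.5 after — 0.6 units further apart.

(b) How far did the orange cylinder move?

3.4

The orange cylinder moved from about (1.5, 4.8) to (4.2, 6.9), a distance of √(2.7² + 2.1²) ≈ 3.4.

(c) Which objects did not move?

the purple cube and the white cylinder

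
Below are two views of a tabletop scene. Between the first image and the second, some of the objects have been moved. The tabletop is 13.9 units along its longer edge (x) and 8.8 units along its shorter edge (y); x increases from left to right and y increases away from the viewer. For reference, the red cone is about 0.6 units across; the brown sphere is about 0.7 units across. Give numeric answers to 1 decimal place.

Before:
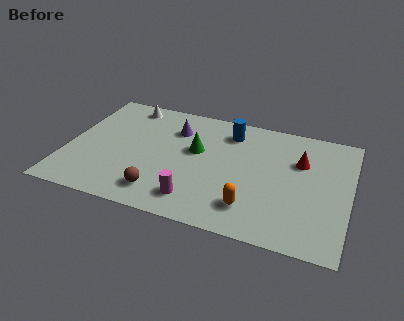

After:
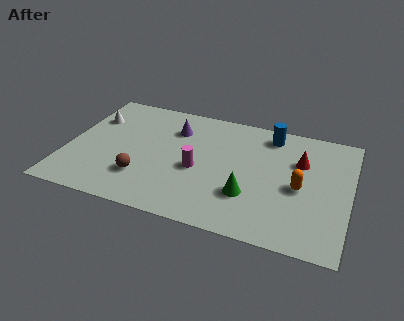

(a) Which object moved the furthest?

the green cone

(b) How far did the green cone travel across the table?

3.8

The green cone was near (6.3, 5.2) before and (9.1, 2.7) after, so it travelled √(2.8² + 2.5²) ≈ 3.8 units.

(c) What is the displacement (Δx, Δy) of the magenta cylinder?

(-0.1, 2.2)

From the two frames, the magenta cylinder sits at roughly (6.6, 1.6) before and (6.5, 3.8) after.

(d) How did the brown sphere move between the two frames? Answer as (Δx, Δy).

(-1.0, 0.8)

The brown sphere was at about (4.9, 1.6) and moved to about (3.9, 2.4).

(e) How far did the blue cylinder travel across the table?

2.0

From (7.8, 7.1) to (9.8, 7.5), the blue cylinder covered √(2.0² + 0.4²) ≈ 2.0 units.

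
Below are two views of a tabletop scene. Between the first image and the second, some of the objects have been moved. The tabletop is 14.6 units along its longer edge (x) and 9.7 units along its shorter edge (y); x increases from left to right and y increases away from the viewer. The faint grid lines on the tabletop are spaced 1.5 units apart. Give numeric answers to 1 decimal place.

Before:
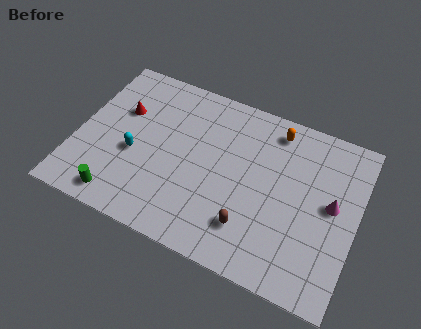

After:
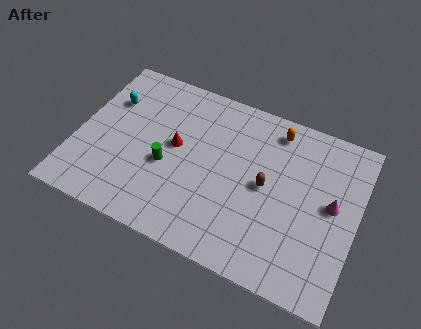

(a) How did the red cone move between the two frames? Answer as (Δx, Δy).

(3.0, -1.0)

From the two frames, the red cone sits at roughly (2.1, 6.3) before and (5.1, 5.3) after.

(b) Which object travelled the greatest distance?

the green cylinder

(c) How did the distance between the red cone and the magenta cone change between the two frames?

-3.1

The distance was about 11.3 in the first image and 8.2 in the second, so they moved 3.1 units closer together.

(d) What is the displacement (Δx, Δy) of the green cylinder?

(2.1, 2.8)

The green cylinder was at about (2.7, 1.2) and moved to about (4.8, 4.0).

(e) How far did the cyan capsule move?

3.2

The cyan capsule was near (3.1, 4.0) before and (1.4, 6.7) after, so it travelled √(1.7² + 2.7²) ≈ 3.2 units.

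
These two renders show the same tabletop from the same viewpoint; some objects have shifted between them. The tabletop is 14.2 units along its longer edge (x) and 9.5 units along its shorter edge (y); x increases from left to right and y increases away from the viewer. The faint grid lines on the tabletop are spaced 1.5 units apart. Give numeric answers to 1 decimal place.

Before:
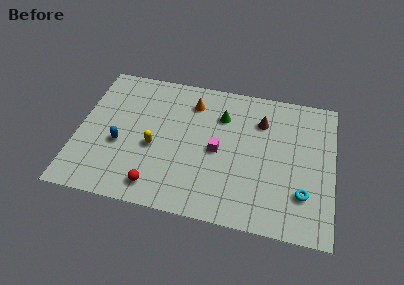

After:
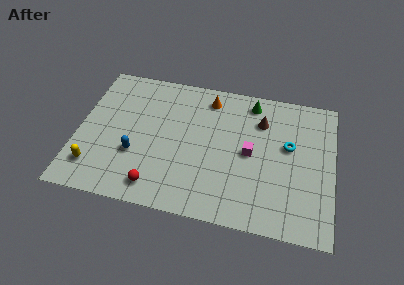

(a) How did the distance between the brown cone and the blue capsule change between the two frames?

-0.6

Before: roughly 8.3 units apart; after: 7.7. That's 0.6 units closer together.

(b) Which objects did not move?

the brown cone and the red sphere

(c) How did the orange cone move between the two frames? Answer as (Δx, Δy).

(0.9, 0.5)

The orange cone was at about (6.2, 7.5) and moved to about (7.1, 8.0).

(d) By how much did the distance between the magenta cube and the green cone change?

+1.1

Before: roughly 2.4 units apart; after: 3.5. That's 1.1 units further apart.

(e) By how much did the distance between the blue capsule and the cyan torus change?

-1.6

Before: roughly 10.3 units apart; after: 8.7. That's 1.6 units closer together.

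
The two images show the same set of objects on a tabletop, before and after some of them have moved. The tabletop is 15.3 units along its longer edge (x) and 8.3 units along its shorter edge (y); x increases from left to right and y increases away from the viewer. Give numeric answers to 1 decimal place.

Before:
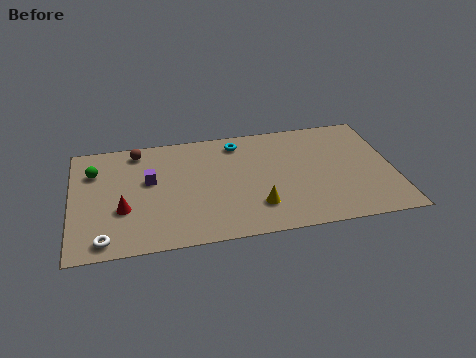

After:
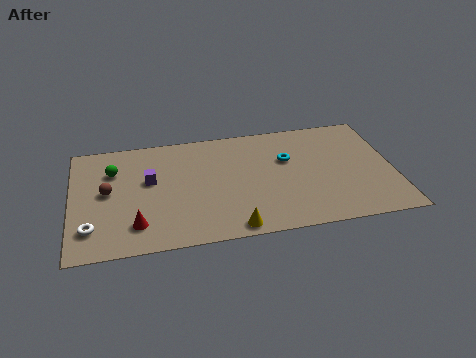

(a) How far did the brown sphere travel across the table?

3.2

From (3.2, 7.2) to (1.7, 4.4), the brown sphere covered √(1.5² + 2.8²) ≈ 3.2 units.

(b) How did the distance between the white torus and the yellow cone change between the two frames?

-0.6

The distance was about 7.3 in the first image and 6.7 in the second, so they moved 0.6 units closer together.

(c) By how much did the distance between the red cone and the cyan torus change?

+1.2

Before: roughly 6.9 units apart; after: 8.1. That's 1.2 units further apart.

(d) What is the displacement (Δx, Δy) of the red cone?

(0.6, -1.2)

From the two frames, the red cone sits at roughly (2.4, 3.0) before and (3.0, 1.8) after.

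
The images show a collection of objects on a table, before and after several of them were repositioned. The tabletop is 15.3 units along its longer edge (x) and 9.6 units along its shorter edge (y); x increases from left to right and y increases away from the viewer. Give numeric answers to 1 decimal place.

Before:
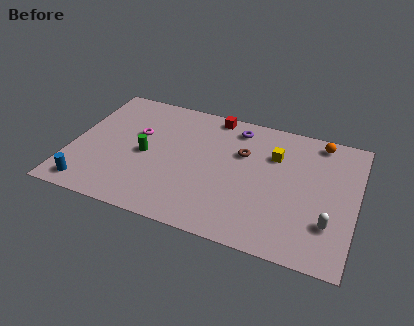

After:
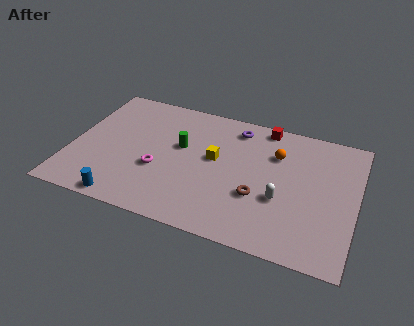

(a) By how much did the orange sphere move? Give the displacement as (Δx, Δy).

(-2.2, -1.7)

The orange sphere started near (13.1, 8.5) and ended near (10.9, 6.8).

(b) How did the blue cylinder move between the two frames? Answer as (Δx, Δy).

(2.0, -0.4)

The blue cylinder was at about (1.3, 1.2) and moved to about (3.3, 0.8).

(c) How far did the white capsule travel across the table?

2.8

The white capsule was near (14.0, 2.7) before and (11.4, 3.6) after, so it travelled √(2.6² + 0.9²) ≈ 2.8 units.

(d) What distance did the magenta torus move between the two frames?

2.7

The magenta torus was near (3.4, 5.9) before and (4.8, 3.6) after, so it travelled √(1.4² + 2.3²) ≈ 2.7 units.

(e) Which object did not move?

the purple torus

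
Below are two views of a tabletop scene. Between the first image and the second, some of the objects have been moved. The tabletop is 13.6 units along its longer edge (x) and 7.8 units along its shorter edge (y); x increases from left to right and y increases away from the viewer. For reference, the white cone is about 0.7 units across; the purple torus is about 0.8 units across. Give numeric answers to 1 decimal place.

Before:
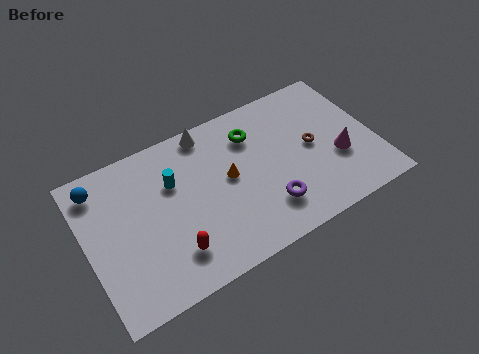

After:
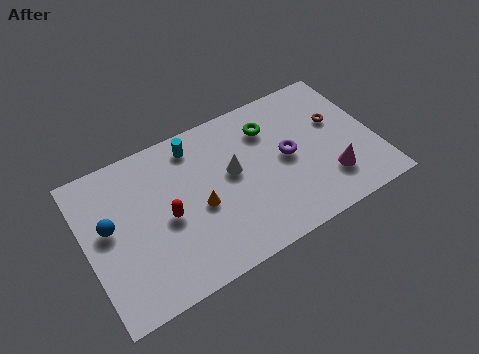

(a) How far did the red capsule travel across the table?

1.8

From (3.7, 1.8) to (3.7, 3.6), the red capsule covered √(0.0² + 1.8²) ≈ 1.8 units.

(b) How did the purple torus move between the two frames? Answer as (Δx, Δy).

(1.3, 2.1)

The purple torus started near (8.2, 1.9) and ended near (9.5, 4.0).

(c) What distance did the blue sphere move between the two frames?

2.1

The blue sphere was near (0.9, 6.5) before and (1.1, 4.4) after, so it travelled √(0.2² + 2.1²) ≈ 2.1 units.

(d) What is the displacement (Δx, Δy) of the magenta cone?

(-0.6, -0.9)

The magenta cone started near (11.8, 2.9) and ended near (11.2, 2.0).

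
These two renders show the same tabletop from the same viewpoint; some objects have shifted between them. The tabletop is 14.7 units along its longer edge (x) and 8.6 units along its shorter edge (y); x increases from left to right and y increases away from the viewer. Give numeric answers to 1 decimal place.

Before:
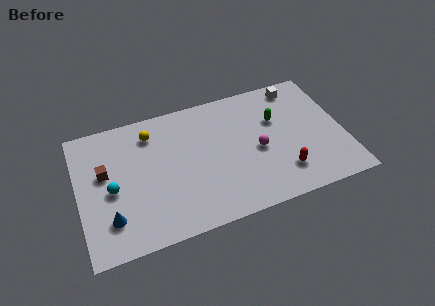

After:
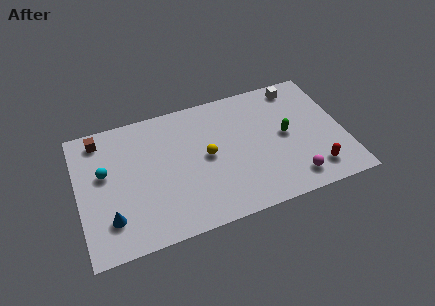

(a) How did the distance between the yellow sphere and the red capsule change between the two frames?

-2.1

Before: roughly 8.5 units apart; after: 6.4. That's 2.1 units closer together.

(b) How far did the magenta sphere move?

3.0

The magenta sphere was near (9.9, 3.9) before and (11.6, 1.4) after, so it travelled √(1.7² + 2.5²) ≈ 3.0 units.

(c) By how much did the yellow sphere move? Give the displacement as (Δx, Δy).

(2.9, -2.5)

The yellow sphere was at about (4.2, 6.9) and moved to about (7.1, 4.4).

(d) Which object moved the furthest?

the yellow sphere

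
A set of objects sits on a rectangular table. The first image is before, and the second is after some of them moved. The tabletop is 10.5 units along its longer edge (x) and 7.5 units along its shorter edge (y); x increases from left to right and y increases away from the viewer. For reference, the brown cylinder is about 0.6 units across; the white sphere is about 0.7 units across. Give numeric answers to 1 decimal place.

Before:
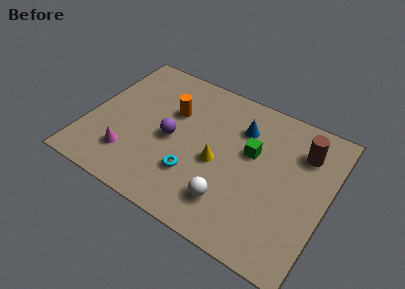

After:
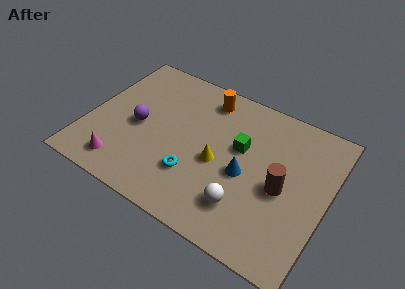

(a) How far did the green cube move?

0.5

From (7.1, 4.5) to (6.6, 4.5), the green cube covered √(0.5² + 0.0²) ≈ 0.5 units.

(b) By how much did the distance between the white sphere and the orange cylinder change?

+0.6

Before: roughly 4.5 units apart; after: 5.1. That's 0.6 units further apart.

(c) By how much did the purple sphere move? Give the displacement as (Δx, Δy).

(-1.5, 0.0)

From the two frames, the purple sphere sits at roughly (3.7, 3.5) before and (2.2, 3.5) after.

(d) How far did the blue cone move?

2.3

The blue cone moved from about (6.5, 5.5) to (7.0, 3.3), a distance of √(0.5² + 2.2²) ≈ 2.3.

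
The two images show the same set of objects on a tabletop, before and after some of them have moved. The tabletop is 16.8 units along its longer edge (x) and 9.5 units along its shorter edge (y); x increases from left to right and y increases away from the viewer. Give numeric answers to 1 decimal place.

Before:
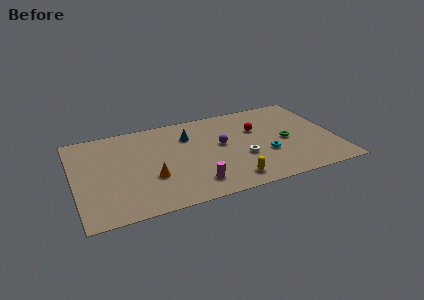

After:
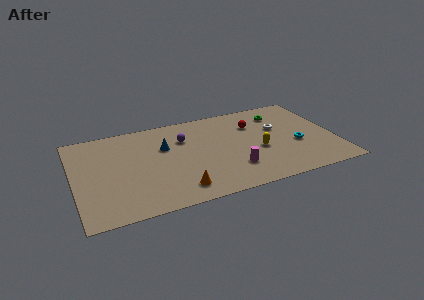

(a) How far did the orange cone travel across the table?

2.3

From (4.8, 3.3) to (6.4, 1.6), the orange cone covered √(1.6² + 1.7²) ≈ 2.3 units.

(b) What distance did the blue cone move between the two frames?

1.7

The blue cone moved from about (7.5, 6.9) to (5.9, 6.2), a distance of √(1.6² + 0.7²) ≈ 1.7.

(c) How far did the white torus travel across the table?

3.5

The white torus was near (10.7, 3.5) before and (13.3, 5.9) after, so it travelled √(2.6² + 2.4²) ≈ 3.5 units.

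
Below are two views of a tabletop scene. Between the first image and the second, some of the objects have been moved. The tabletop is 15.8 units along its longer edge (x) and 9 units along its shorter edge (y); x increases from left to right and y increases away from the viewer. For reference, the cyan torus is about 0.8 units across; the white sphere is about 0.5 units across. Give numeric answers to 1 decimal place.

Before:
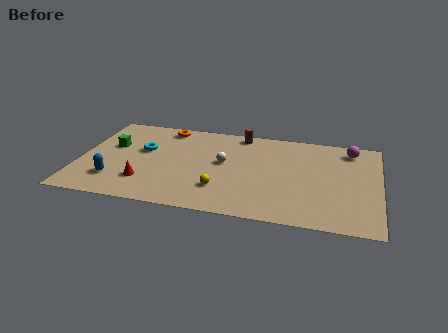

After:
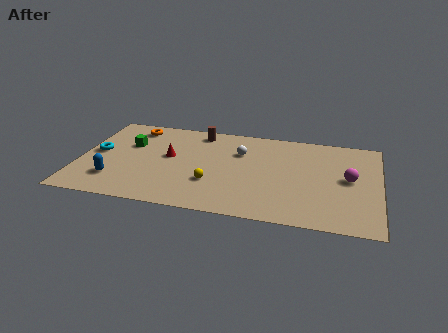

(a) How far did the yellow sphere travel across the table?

0.7

From (7.6, 2.4) to (7.1, 2.9), the yellow sphere covered √(0.5² + 0.5²) ≈ 0.7 units.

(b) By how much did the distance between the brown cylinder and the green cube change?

-3.1

The distance was about 7.2 in the first image and 4.1 in the second, so they moved 3.1 units closer together.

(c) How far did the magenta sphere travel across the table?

2.9

The magenta sphere was near (14.2, 7.6) before and (14.2, 4.7) after, so it travelled √(0.0² + 2.9²) ≈ 2.9 units.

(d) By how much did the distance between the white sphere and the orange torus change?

+1.6

They were about 4.4 units apart before and 6.0 after — 1.6 units further apart.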